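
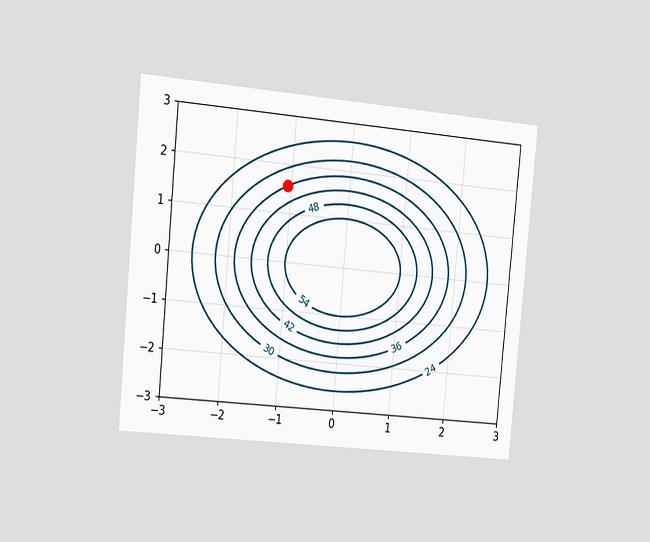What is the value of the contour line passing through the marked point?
The chart is tilted about 5° clockwise and viewed at a slight angle. The marked point sits on the contour labelled 36.

36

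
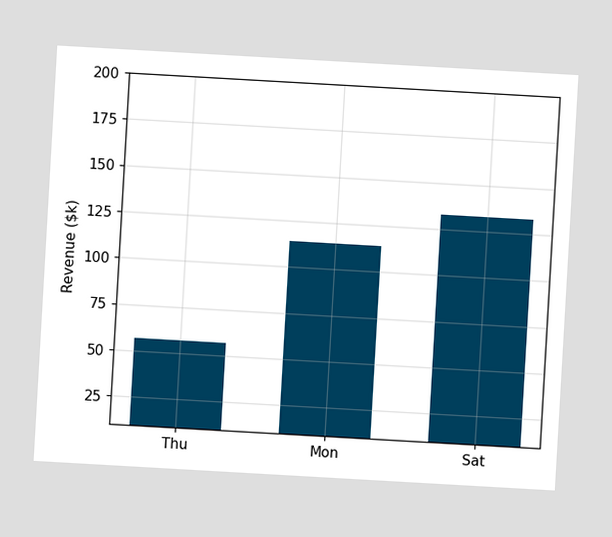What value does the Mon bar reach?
$114k

The chart is tilted about 3° clockwise. Reading along the chart's y-axis, the Mon bar reaches $114k.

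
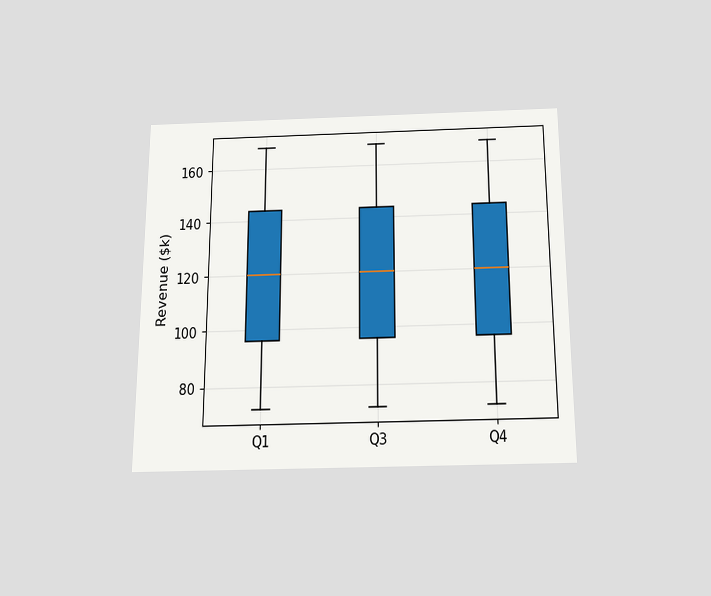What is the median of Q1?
$120k

The chart is viewed slightly from below. The median line in the Q1 box sits at $120k.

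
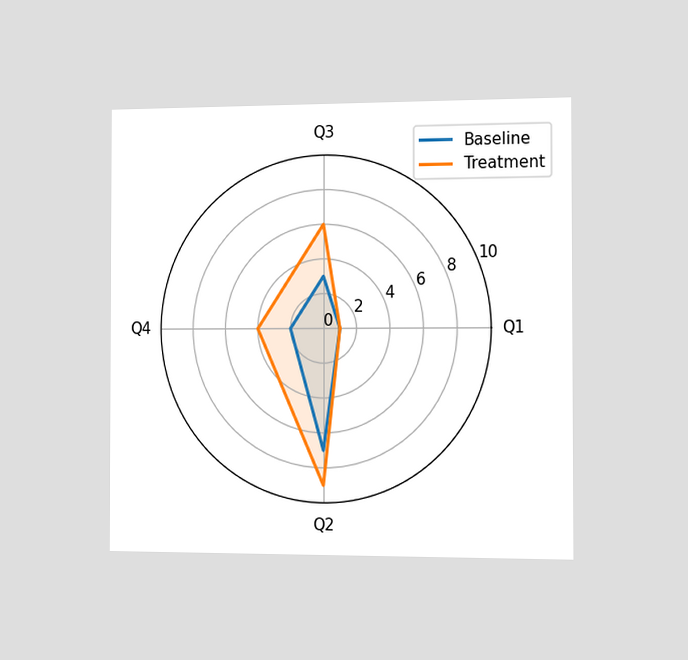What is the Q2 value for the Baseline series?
7

The chart is viewed slightly from the right. On the Q2 axis, Baseline reaches 7.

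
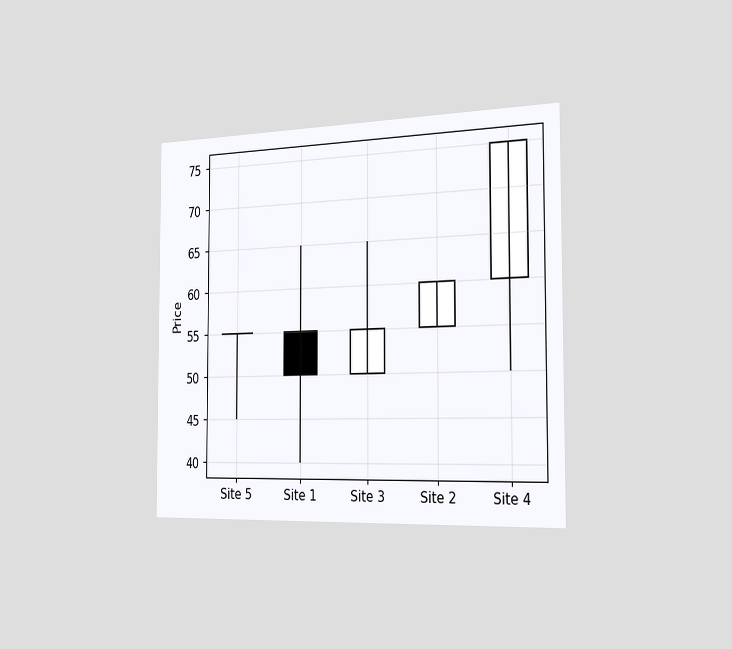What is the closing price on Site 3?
The chart is viewed slightly from the right. The Site 3 candle closes at 55.

55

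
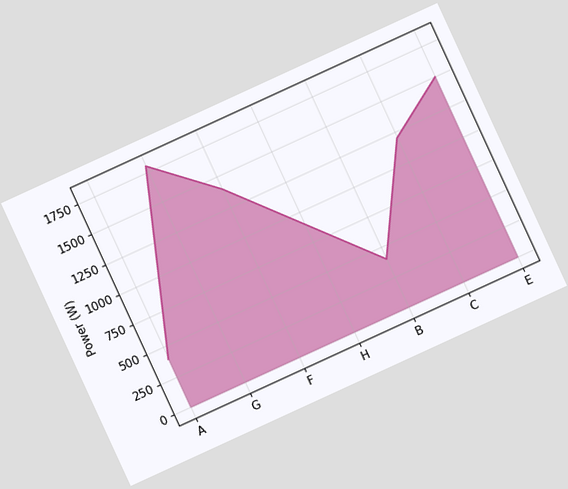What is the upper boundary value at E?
The chart is tilted about 25° counter-clockwise. At E the upper boundary is at 1500W.

1500W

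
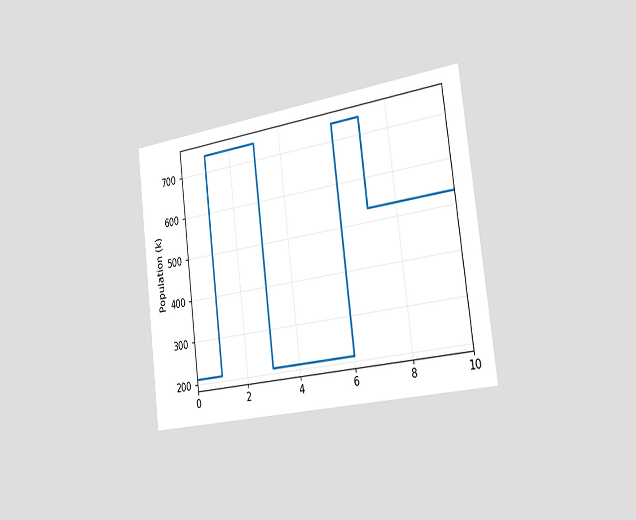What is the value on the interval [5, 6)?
212k

The chart is tilted about 7° counter-clockwise and viewed slightly from the right. On [5, 6) the step sits at 212k.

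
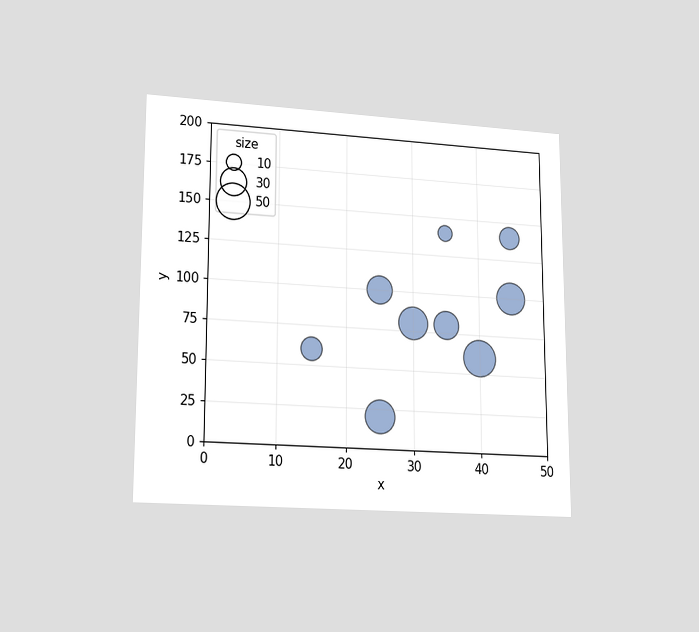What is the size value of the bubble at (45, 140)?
The chart is viewed at a slight angle. Matching the bubble at (45, 140) against the size legend gives 20.

20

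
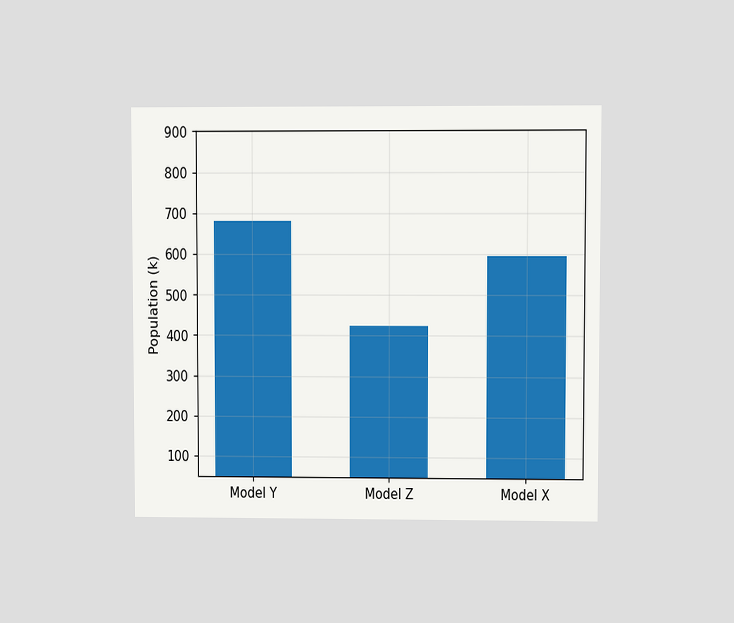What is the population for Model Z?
425k

The chart is viewed at a slight angle. Reading along the chart's y-axis, the Model Z bar reaches 425k.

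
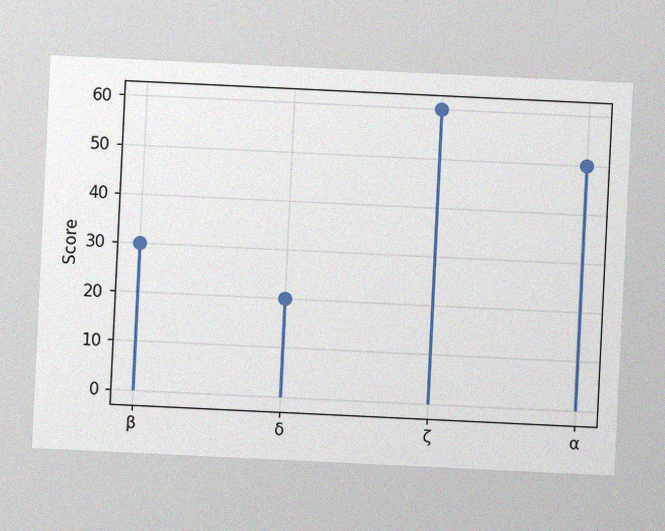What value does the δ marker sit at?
The chart is tilted about 3° clockwise, with some photo noise. The δ marker sits at 20.

20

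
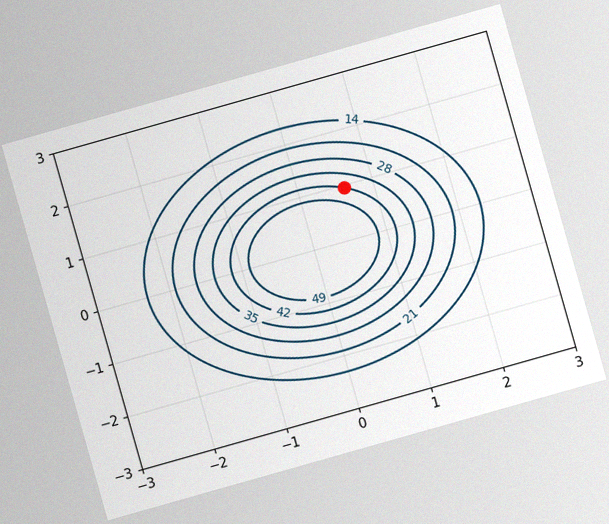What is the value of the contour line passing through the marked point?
42

The chart is tilted about 16° counter-clockwise, with some photo noise. The marked point sits on the contour labelled 42.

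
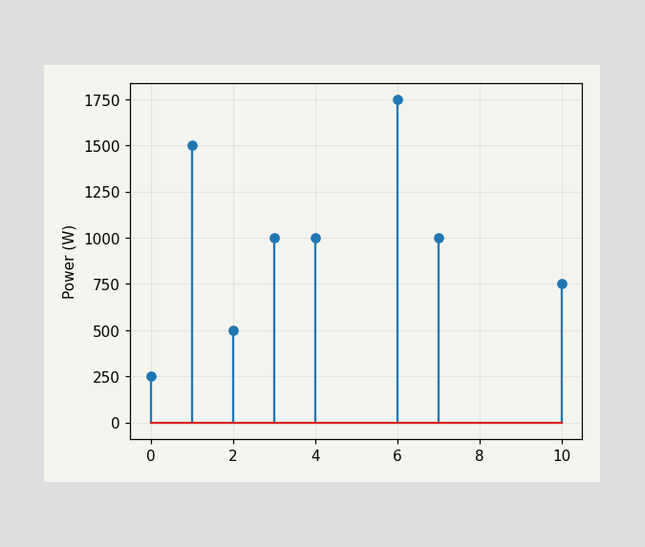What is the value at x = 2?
The stem at x=2 reaches 500W.

500W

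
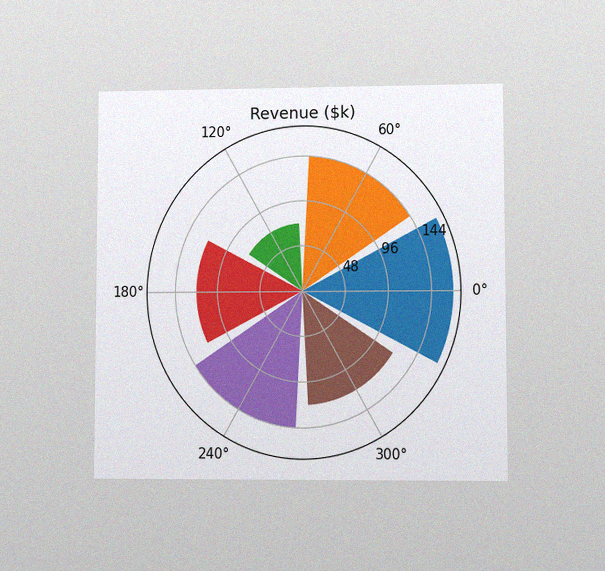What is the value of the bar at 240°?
The chart is viewed at a slight angle, with some photo noise. The bar at 240° reaches $144k on the radial axis.

$144k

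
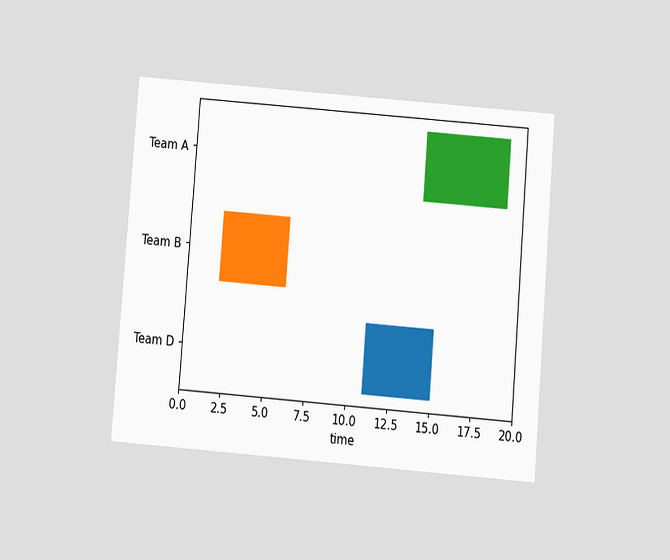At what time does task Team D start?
The chart is tilted about 5° clockwise and viewed at a slight angle. The Team D bar begins at t=11.

11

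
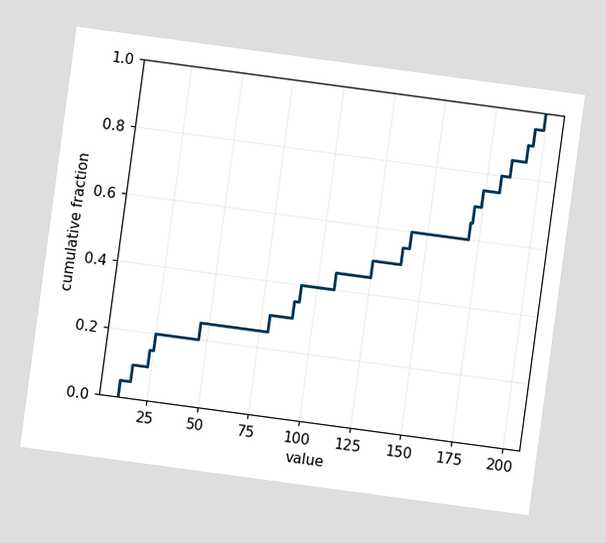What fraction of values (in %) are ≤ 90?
35%

The chart is tilted about 8° clockwise. At x=90 the ECDF step is at 35%.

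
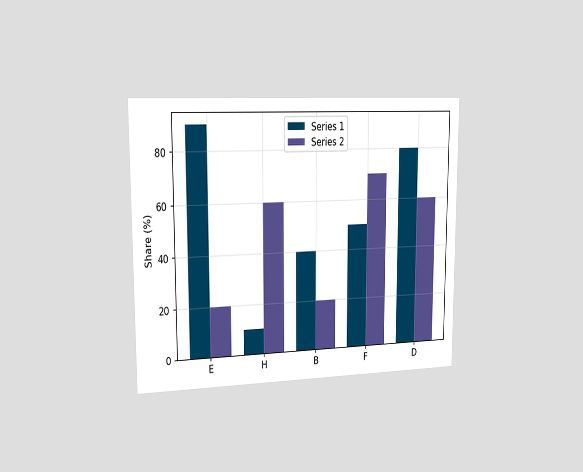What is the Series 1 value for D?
The chart is viewed slightly from the left. The Series 1 bar at D reaches 80% on the y-axis.

80%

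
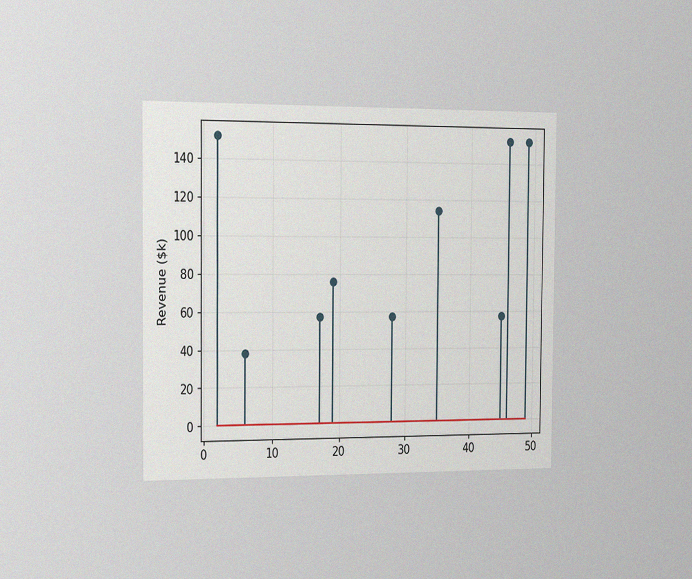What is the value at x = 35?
$114k

The chart is viewed slightly from the left, with some photo noise. The stem at x=35 reaches $114k.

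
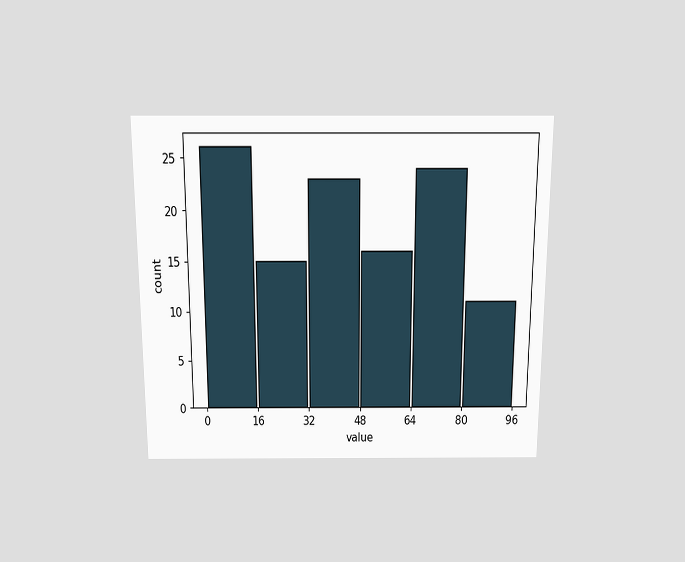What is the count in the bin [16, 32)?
The chart is viewed slightly from above. The [16, 32) bin has height 15.

15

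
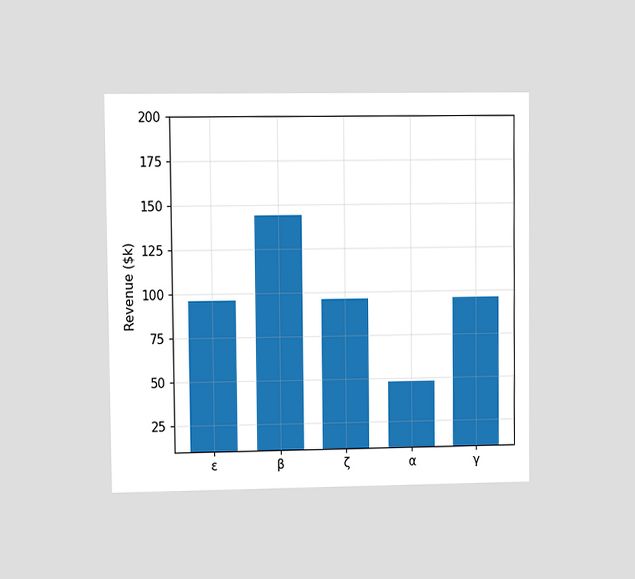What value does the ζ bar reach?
The chart is viewed at a slight angle. Reading along the chart's y-axis, the ζ bar reaches $96k.

$96k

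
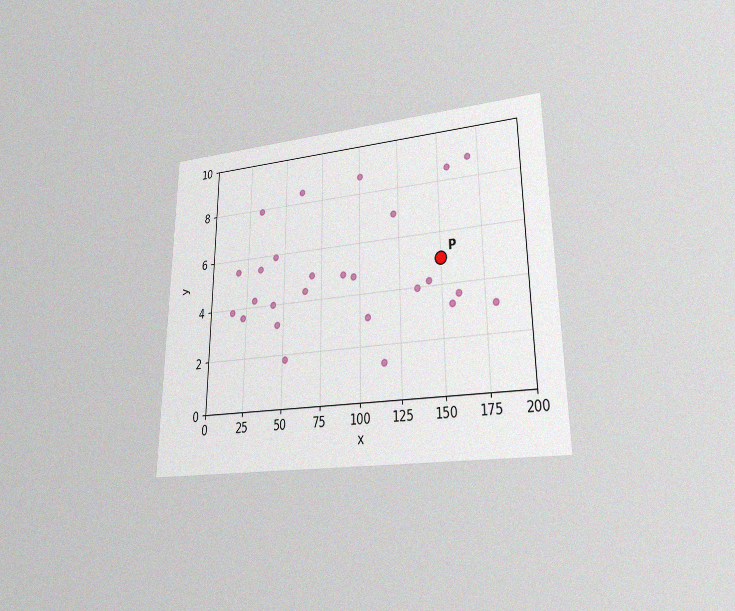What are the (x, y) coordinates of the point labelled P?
The chart is viewed at a slight angle, with some photo noise. Following the gridlines from P to each axis, P sits at (150, 5).

(150, 5)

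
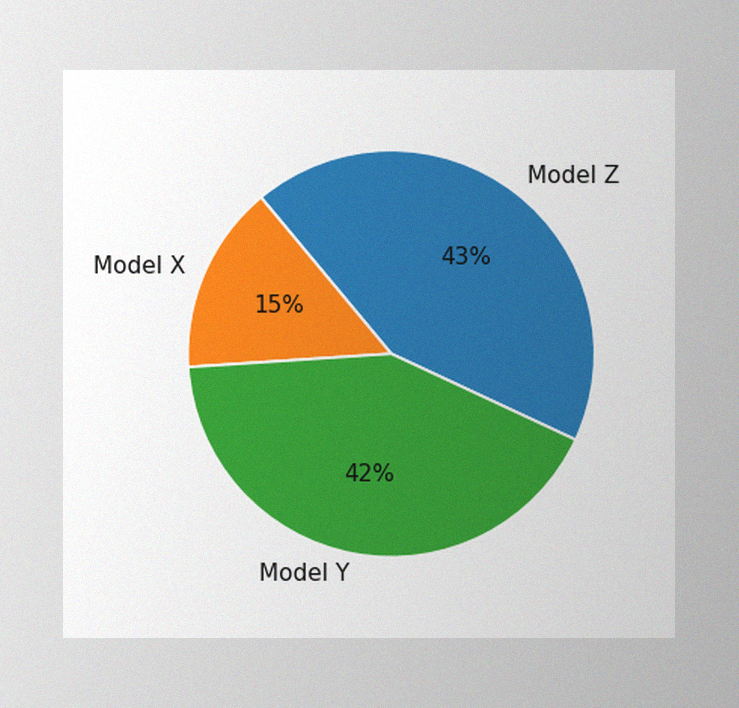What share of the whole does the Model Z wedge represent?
43%

The image has some photo noise and uneven lighting. The Model Z slice takes up 43% of the pie.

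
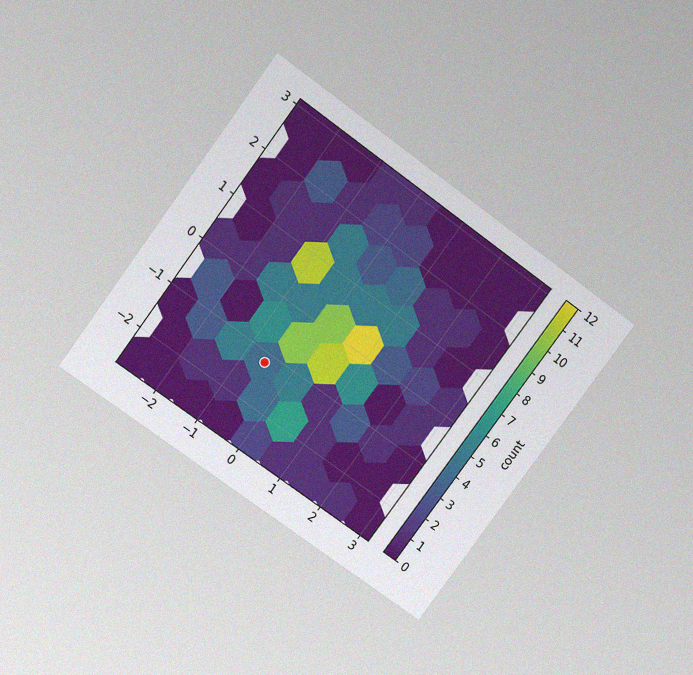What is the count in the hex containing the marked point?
The chart is tilted about 36° clockwise and viewed slightly from above, with some photo noise. The marked hex reads 4 on the colorbar.

4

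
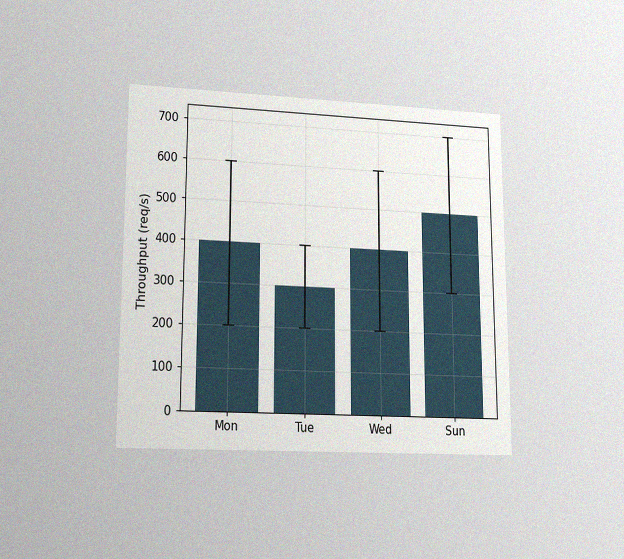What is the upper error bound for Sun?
700req/s

The chart is viewed at a slight angle, with some photo noise. The Sun bar's upper whisker reaches 700req/s.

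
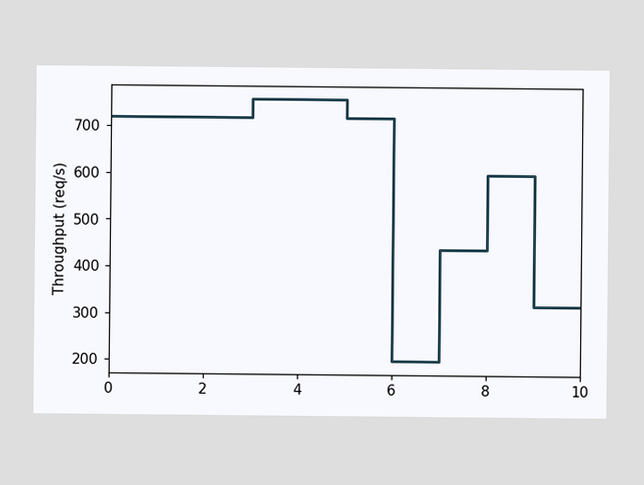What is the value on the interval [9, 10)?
320req/s

On [9, 10) the step sits at 320req/s.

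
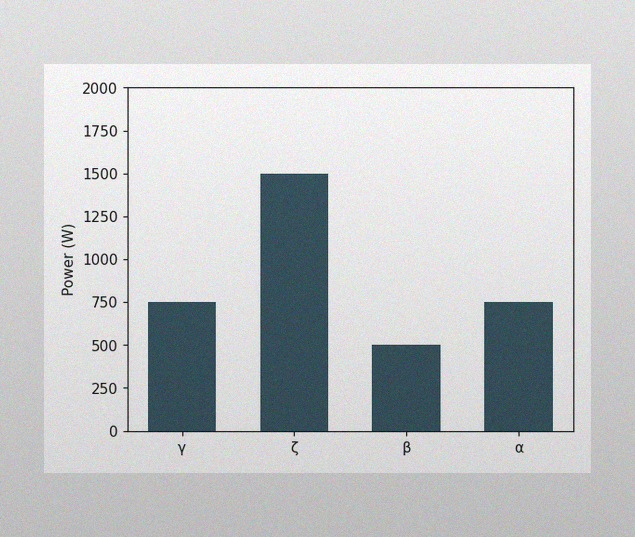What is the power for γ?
The image has some photo noise and uneven lighting. Reading along the chart's y-axis, the γ bar reaches 750W.

750W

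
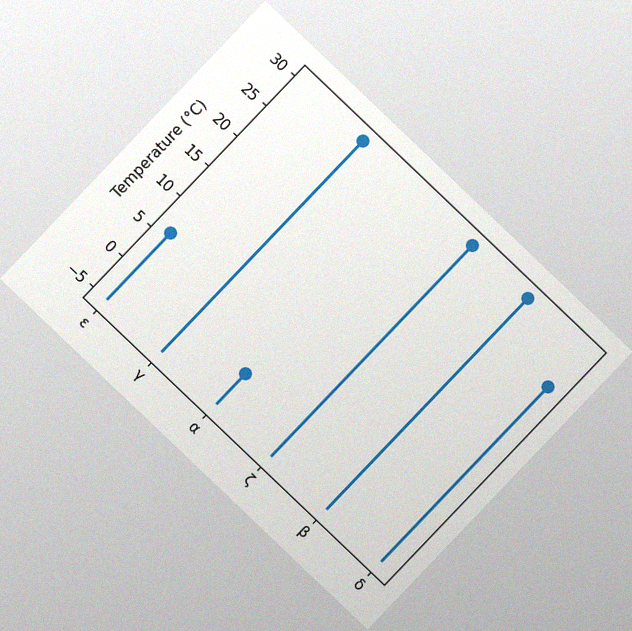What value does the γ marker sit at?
The chart is tilted about 44° clockwise, with some photo noise. The γ marker sits at 30°C.

30°C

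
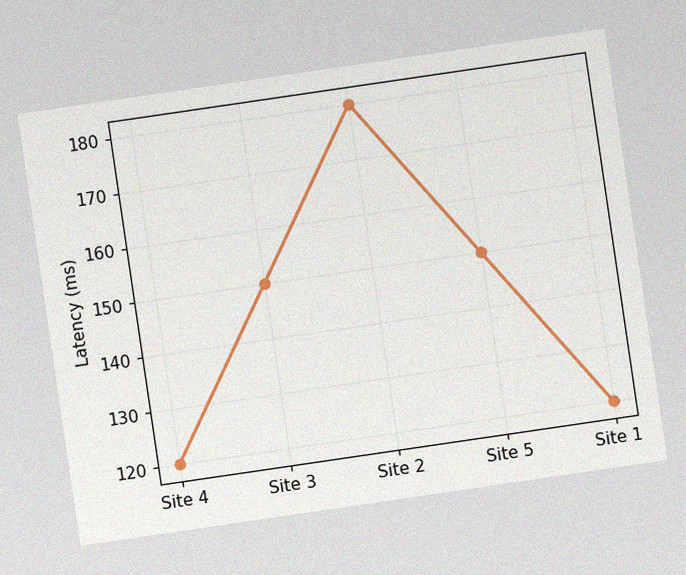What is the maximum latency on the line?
180ms

The chart is tilted about 8° counter-clockwise, with some photo noise. The highest point is at Site 2, and reading across to the y-axis gives 180ms.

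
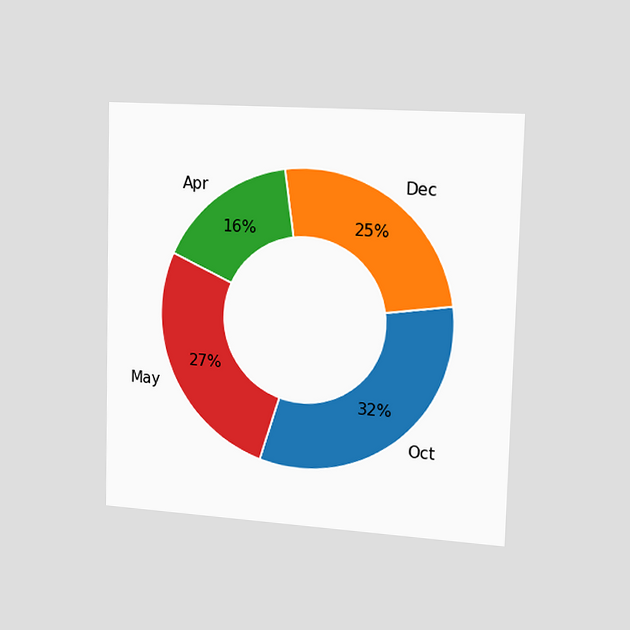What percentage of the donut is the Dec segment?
25%

The chart is viewed slightly from the right. The Dec segment takes up 25% of the ring.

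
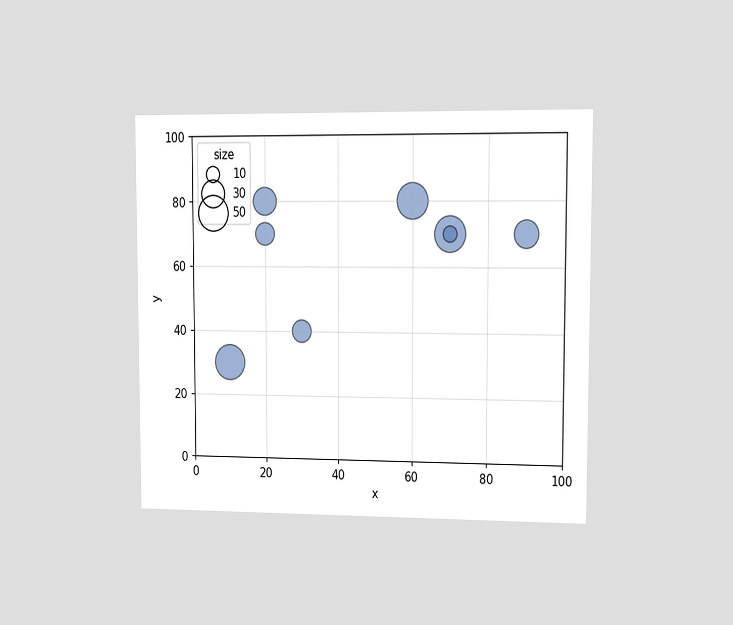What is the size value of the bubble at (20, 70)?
20

The chart is viewed slightly from the right. Matching the bubble at (20, 70) against the size legend gives 20.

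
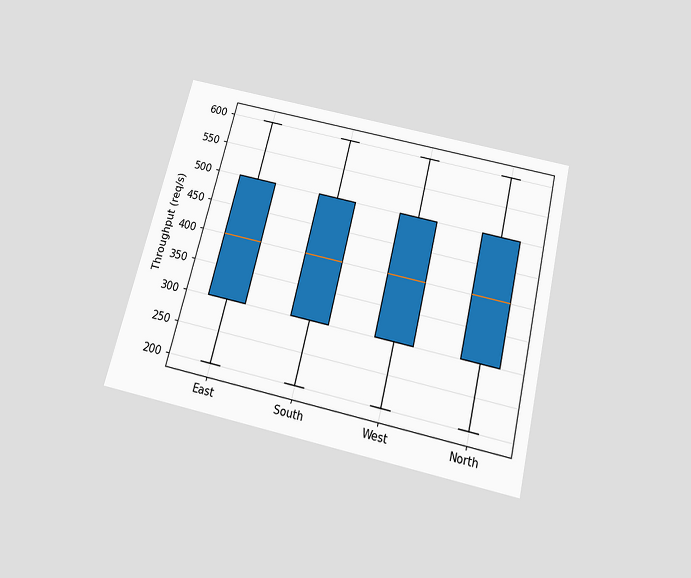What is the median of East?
The chart is tilted about 14° clockwise and viewed slightly from below. The median line in the East box sits at 400req/s.

400req/s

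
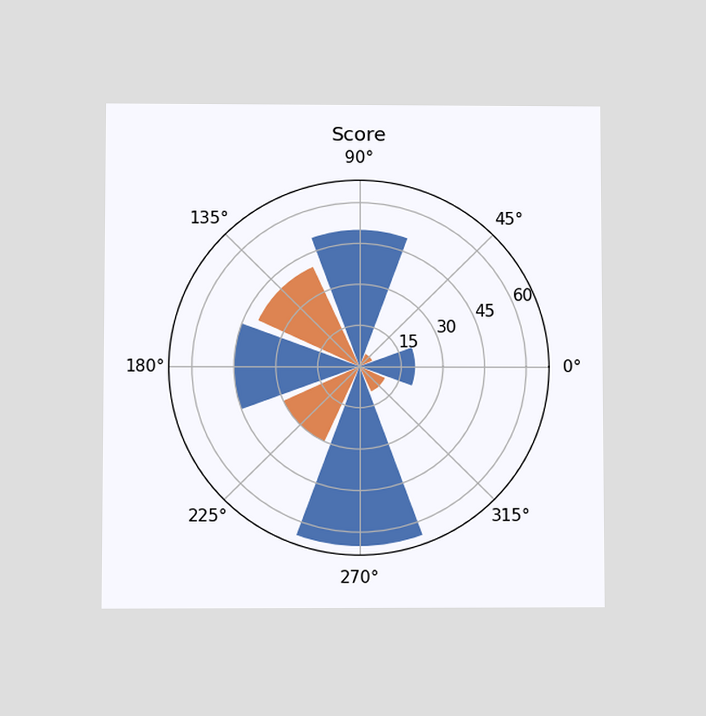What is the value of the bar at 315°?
10

The chart is viewed at a slight angle. The bar at 315° reaches 10 on the radial axis.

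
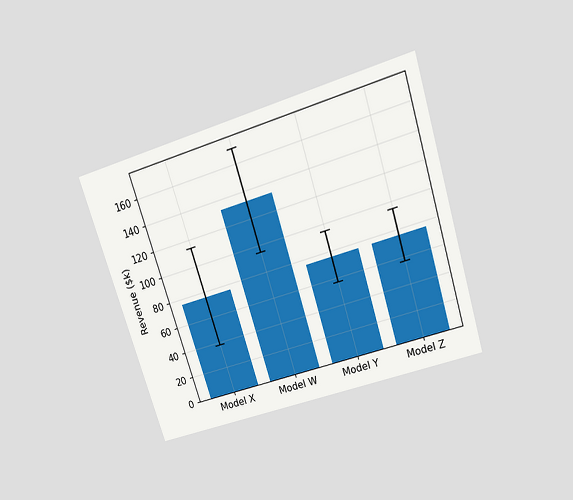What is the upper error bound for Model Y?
The chart is tilted about 17° counter-clockwise and viewed slightly from above. The Model Y bar's upper whisker reaches $95k.

$95k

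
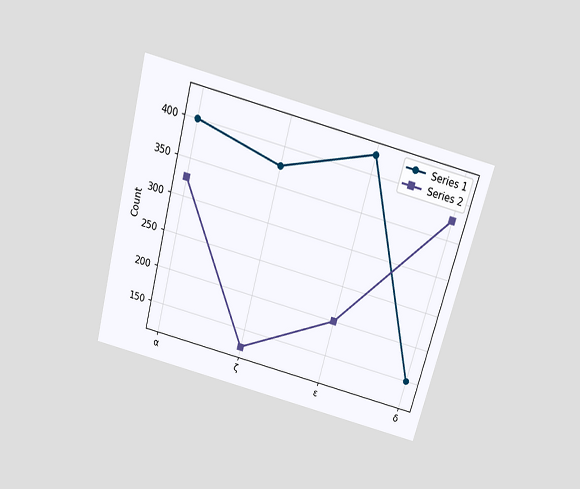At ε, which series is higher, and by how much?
Series 1, by 225

The chart is tilted about 15° clockwise and viewed slightly from above. At ε, Series 1 sits above the other line by 225.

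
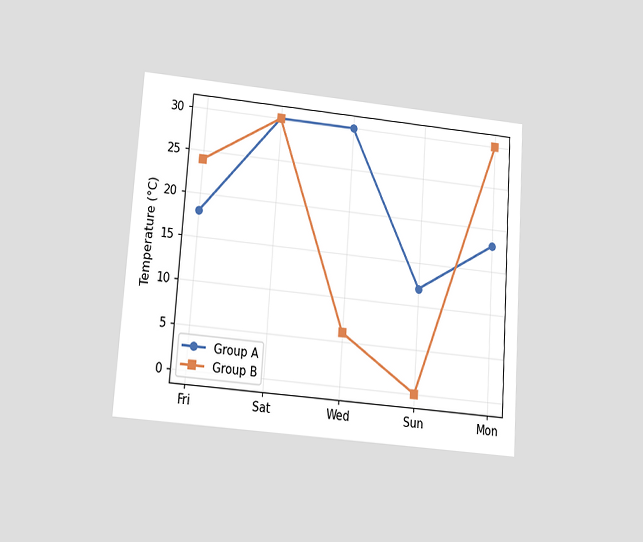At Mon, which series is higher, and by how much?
Group B, by 12°C

The chart is tilted about 4° clockwise and viewed slightly from below. At Mon, Group B sits above the other line by 12°C.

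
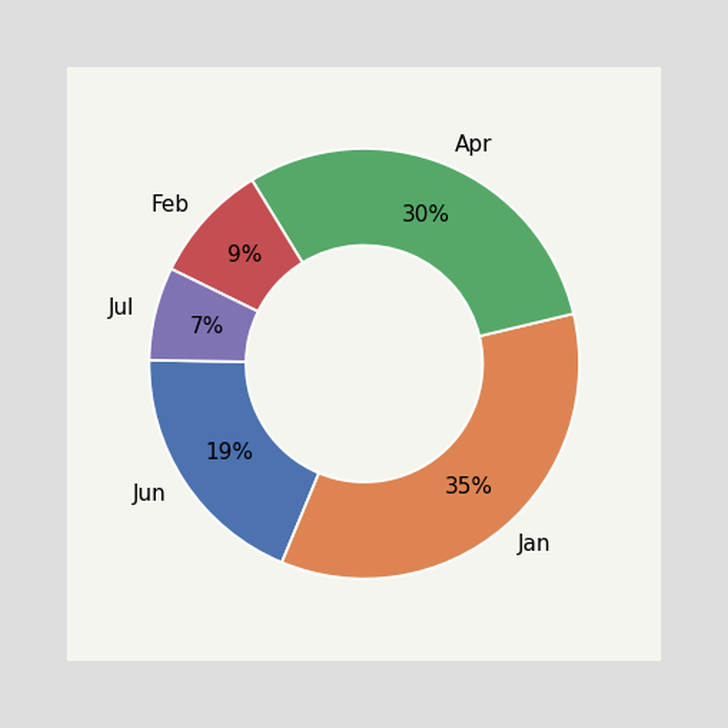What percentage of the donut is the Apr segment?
30%

The Apr segment takes up 30% of the ring.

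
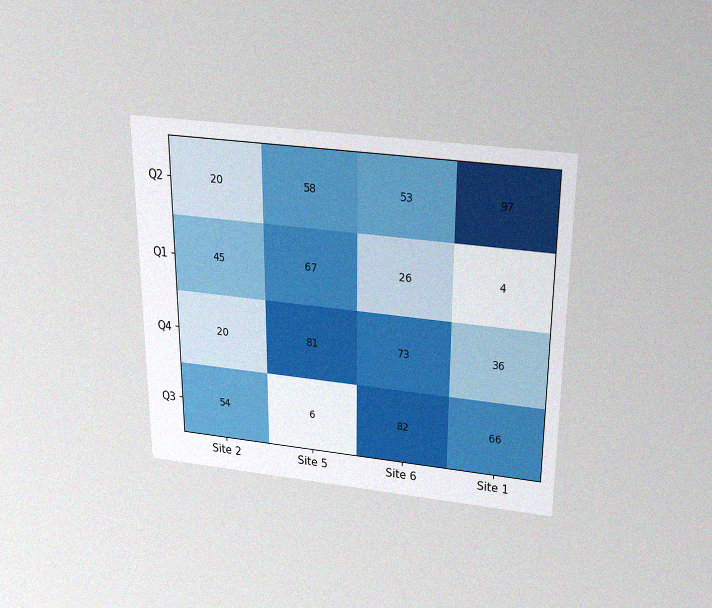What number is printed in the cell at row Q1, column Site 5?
67

The chart is viewed slightly from above, with some photo noise. The (Q1, Site 5) cell reads 67.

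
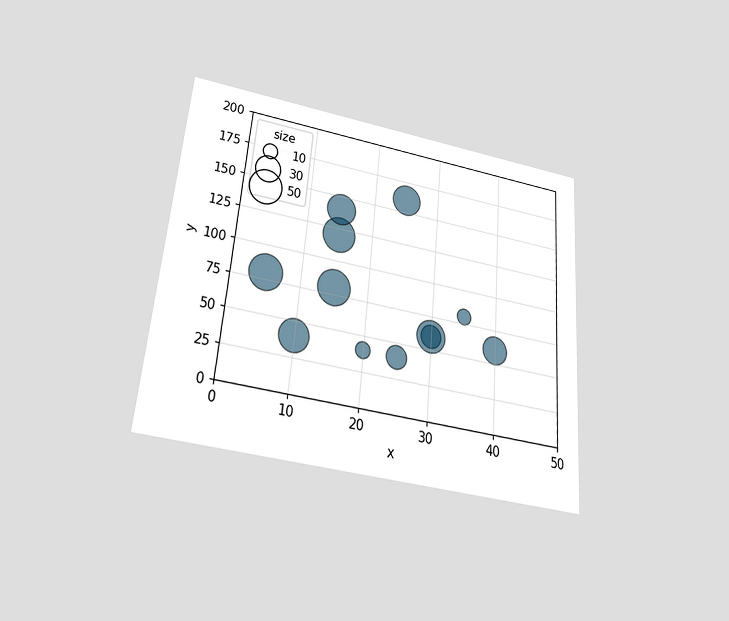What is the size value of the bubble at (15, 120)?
50

The chart is tilted about 5° clockwise and viewed slightly from below. Matching the bubble at (15, 120) against the size legend gives 50.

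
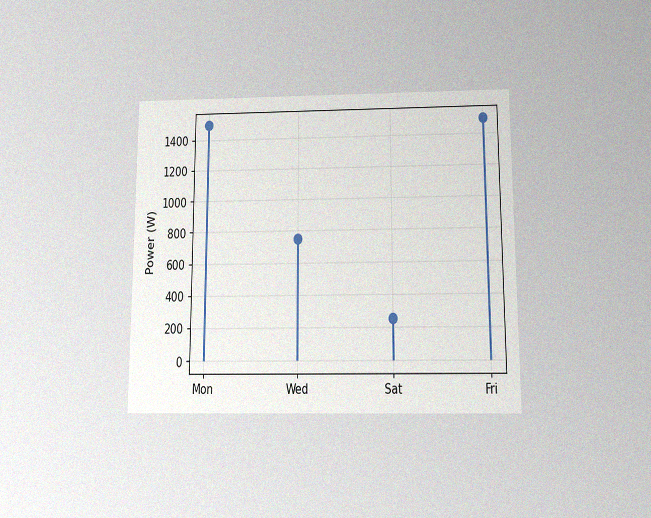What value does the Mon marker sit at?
1500W

The chart is viewed slightly from below, with some photo noise. The Mon marker sits at 1500W.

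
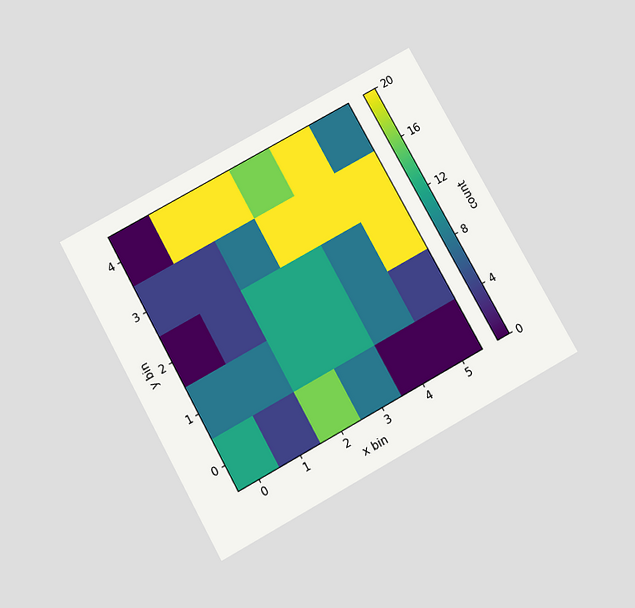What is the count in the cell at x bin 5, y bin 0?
0

The chart is tilted about 29° counter-clockwise and viewed slightly from below. Matching the cell (5, 0) against the colorbar gives 0.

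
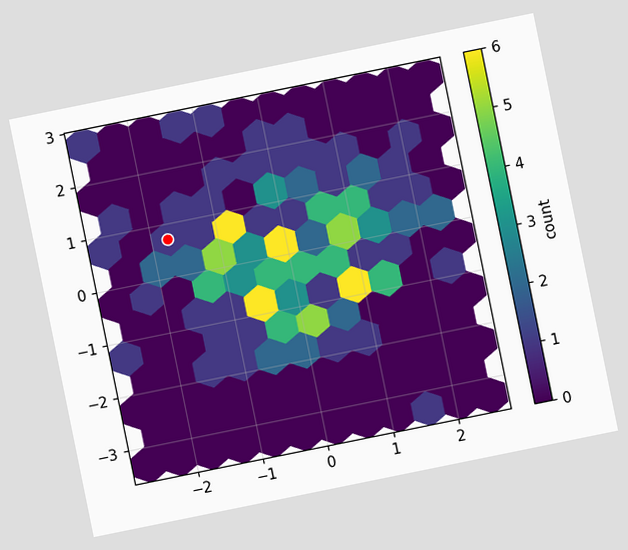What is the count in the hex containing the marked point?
1

The chart is tilted about 11° counter-clockwise. The marked hex reads 1 on the colorbar.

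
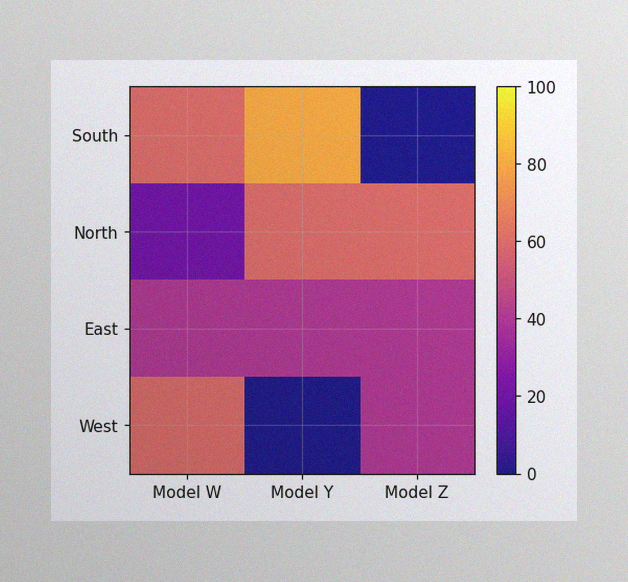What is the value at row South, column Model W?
60

The image has some photo noise and uneven lighting. Matching cell (South, Model W) against the colorbar gives 60.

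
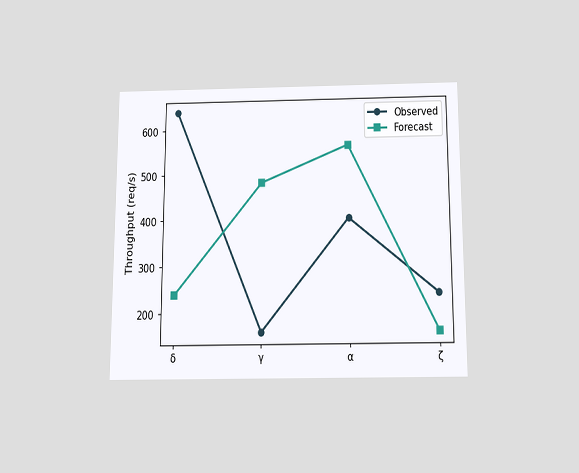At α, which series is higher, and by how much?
Forecast, by 160req/s

The chart is viewed slightly from below. At α, Forecast sits above the other line by 160req/s.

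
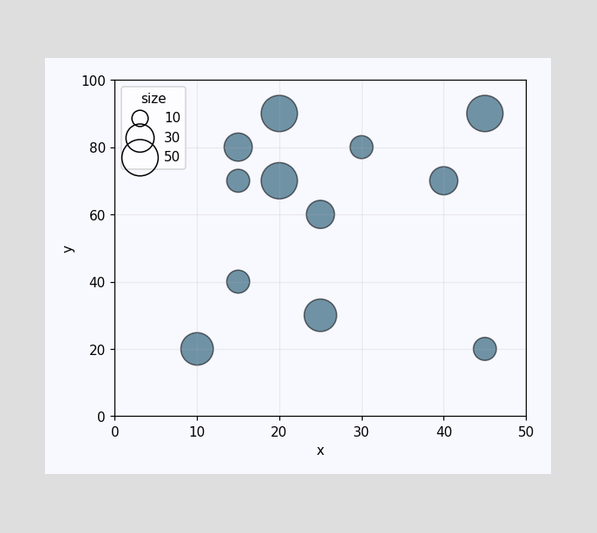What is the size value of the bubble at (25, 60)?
Matching the bubble at (25, 60) against the size legend gives 30.

30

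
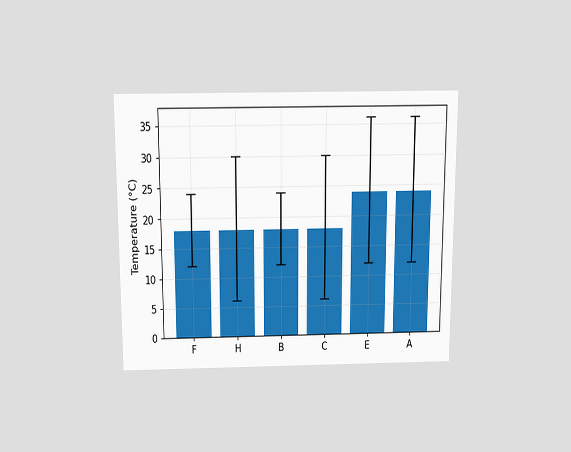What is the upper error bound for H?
The chart is viewed slightly from above. The H bar's upper whisker reaches 30°C.

30°C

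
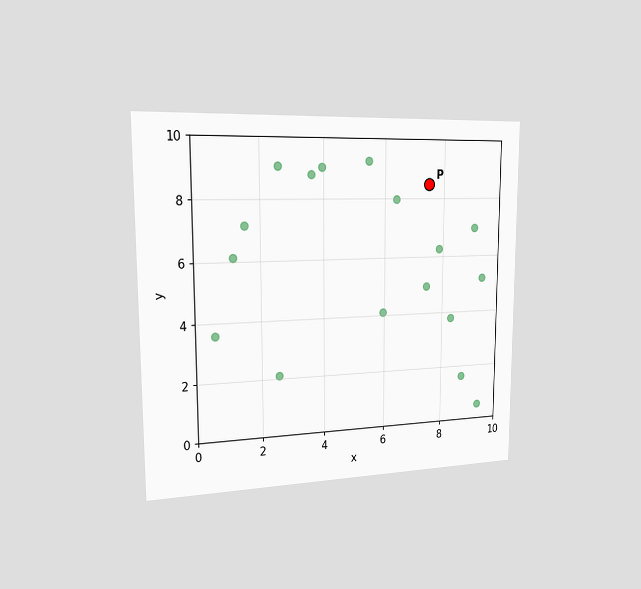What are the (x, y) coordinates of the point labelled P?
The chart is viewed slightly from the left. Following the gridlines from P to each axis, P sits at (7.5, 8.5).

(7.5, 8.5)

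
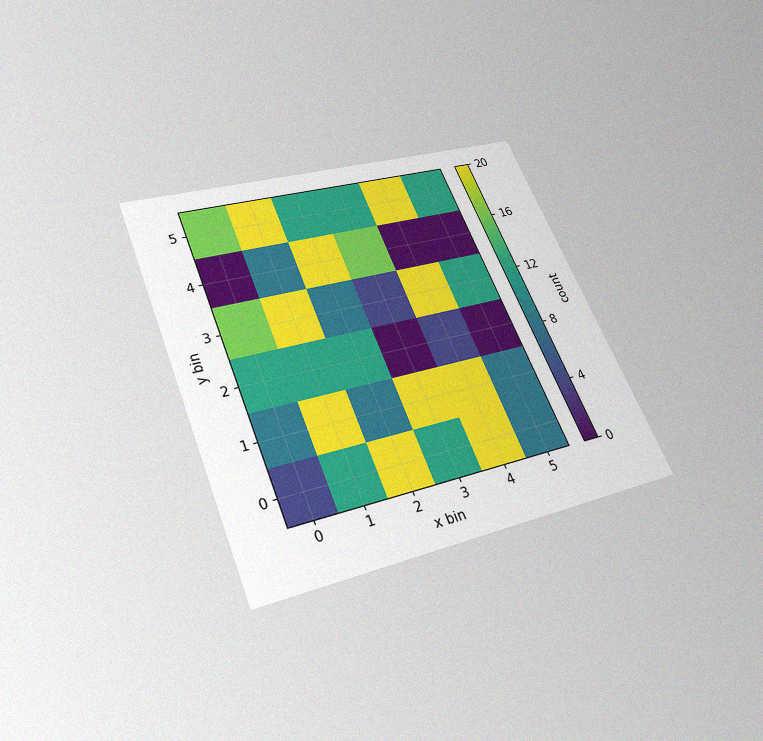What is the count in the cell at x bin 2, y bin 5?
12

The chart is tilted about 22° counter-clockwise and viewed slightly from below, with some photo noise. Matching the cell (2, 5) against the colorbar gives 12.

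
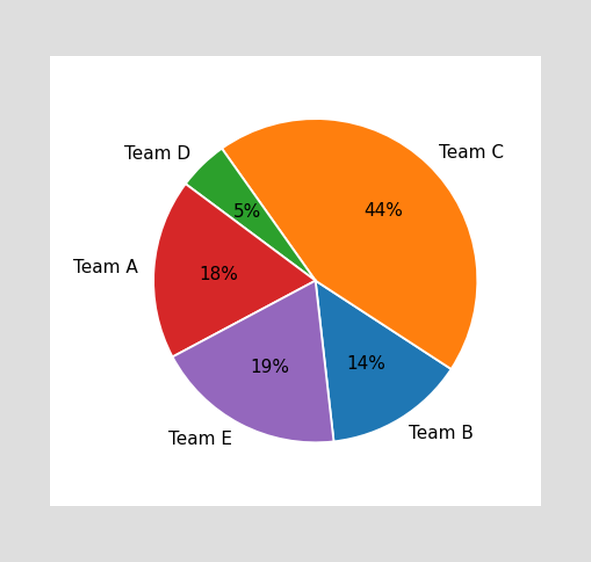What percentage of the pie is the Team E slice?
The Team E slice takes up 19% of the pie.

19%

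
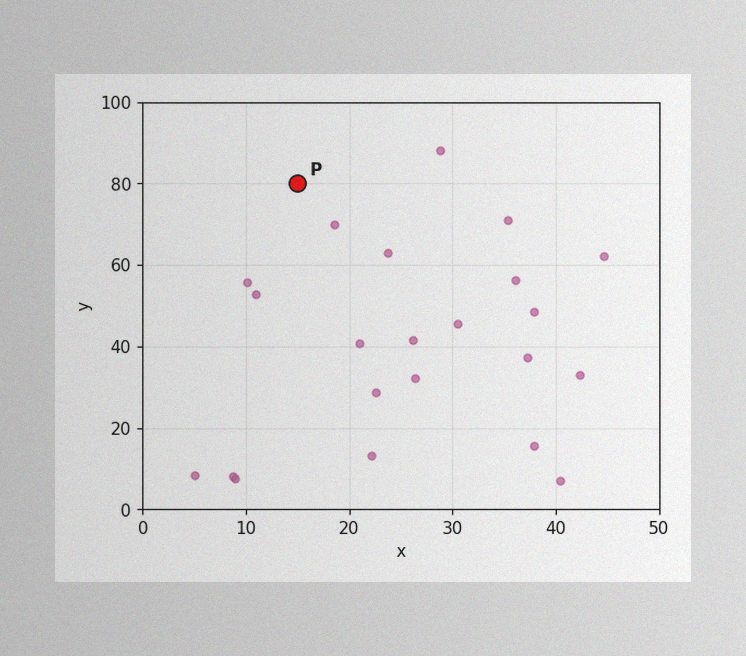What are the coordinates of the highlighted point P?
The image has some photo noise and uneven lighting. Following the gridlines from P to each axis, P sits at (15, 80).

(15, 80)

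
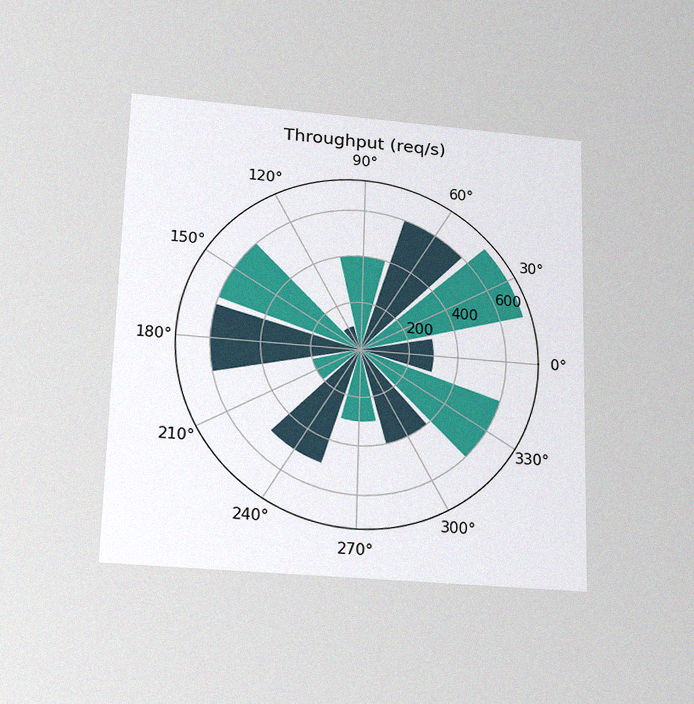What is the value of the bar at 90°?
The chart is viewed slightly from below, with some photo noise. The bar at 90° reaches 400req/s on the radial axis.

400req/s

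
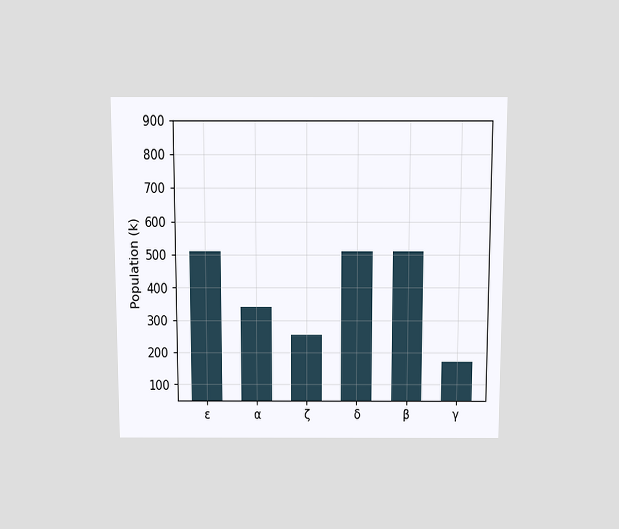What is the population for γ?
170k

The chart is viewed slightly from above. Reading along the chart's y-axis, the γ bar reaches 170k.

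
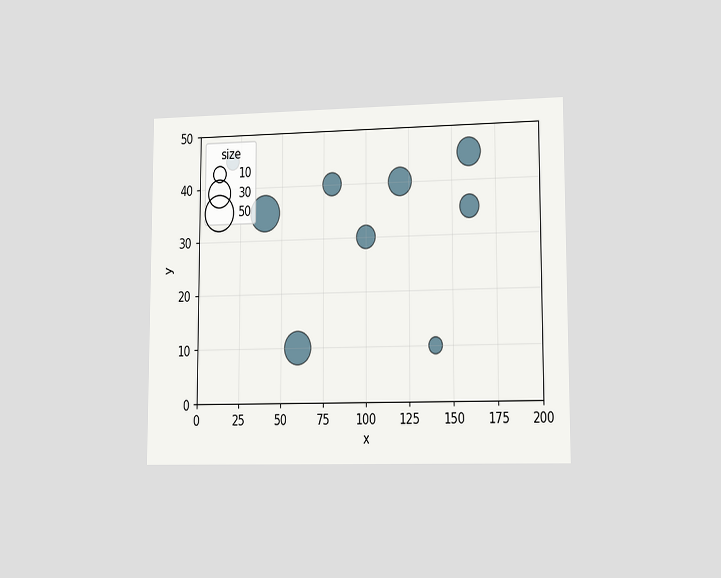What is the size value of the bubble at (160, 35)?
20

The chart is viewed slightly from the right. Matching the bubble at (160, 35) against the size legend gives 20.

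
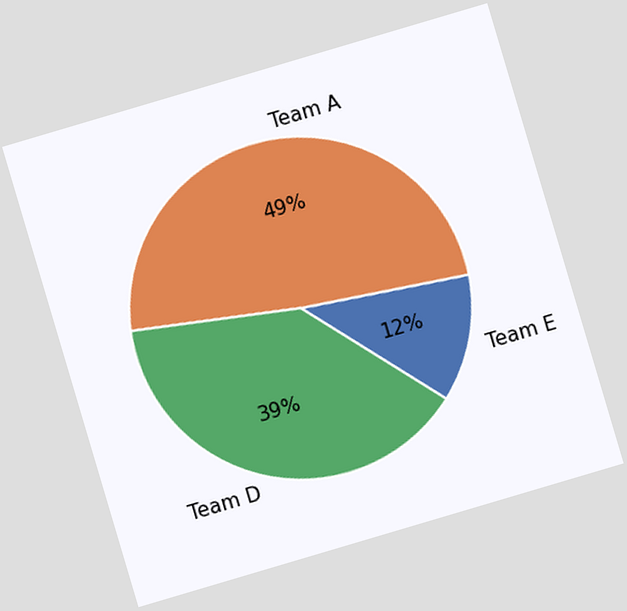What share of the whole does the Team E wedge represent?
12%

The chart is tilted about 17° counter-clockwise. The Team E slice takes up 12% of the pie.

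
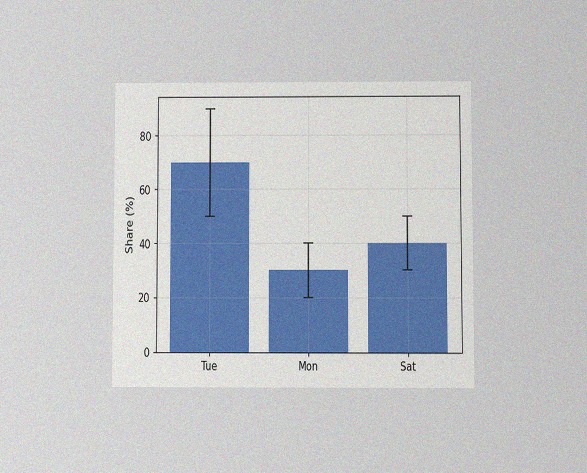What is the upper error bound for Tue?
90%

The chart is viewed at a slight angle, with some photo noise. The Tue bar's upper whisker reaches 90%.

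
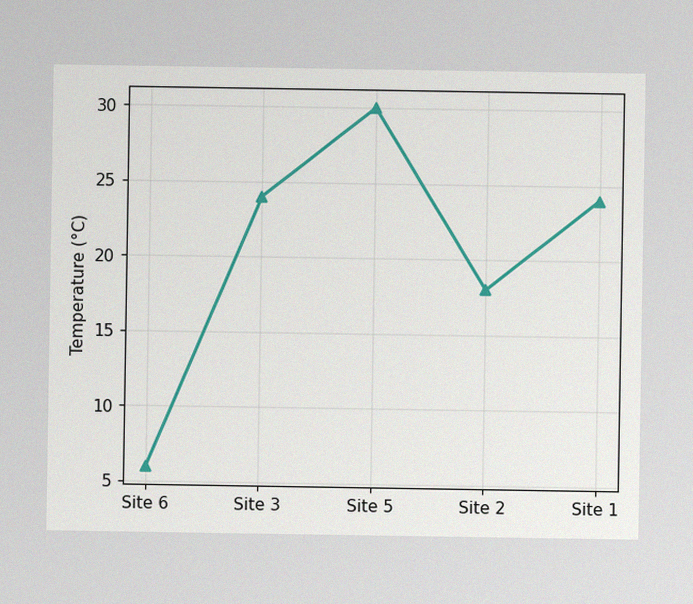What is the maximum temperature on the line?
30°C

The image has some photo noise and uneven lighting. The highest point is at Site 5, and reading across to the y-axis gives 30°C.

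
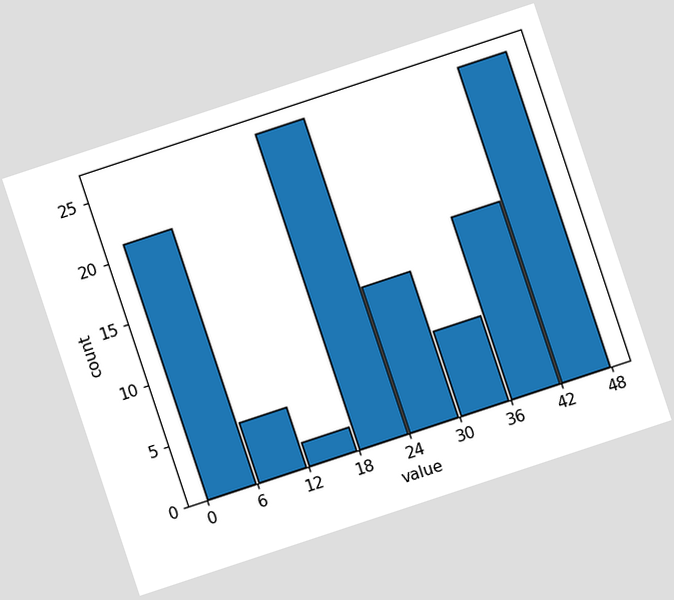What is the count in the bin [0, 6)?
21

The chart is tilted about 18° counter-clockwise. The [0, 6) bin has height 21.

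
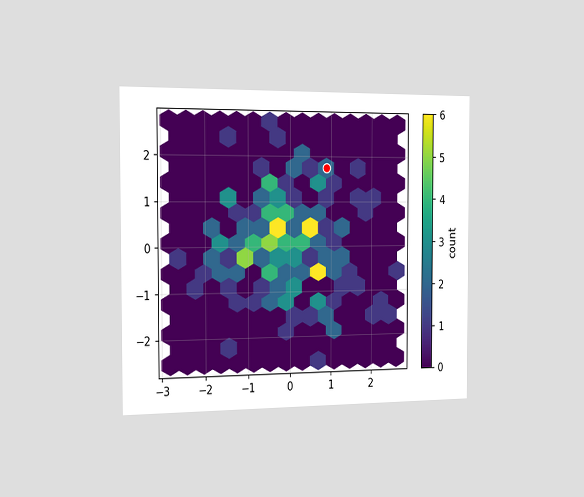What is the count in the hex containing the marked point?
2

The chart is viewed slightly from the left. The marked hex reads 2 on the colorbar.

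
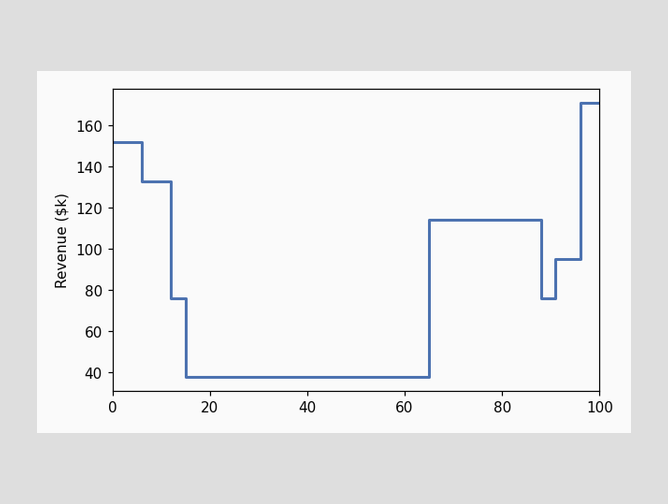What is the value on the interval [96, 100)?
$171k

On [96, 100) the step sits at $171k.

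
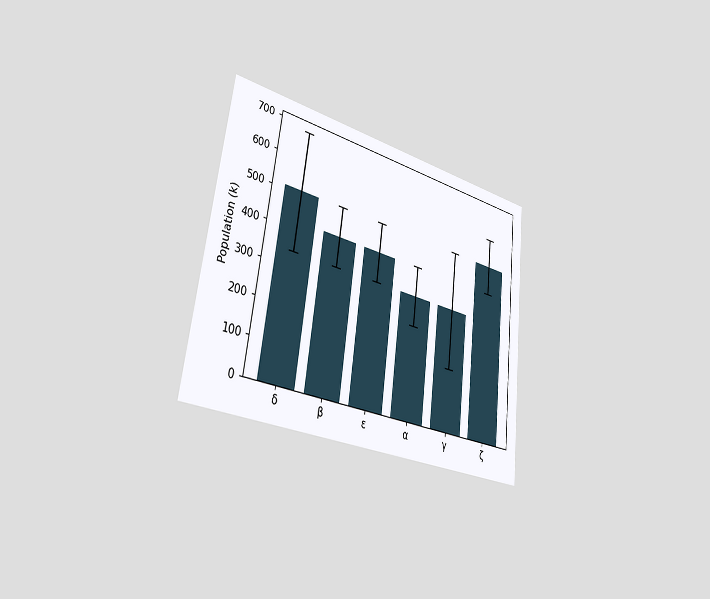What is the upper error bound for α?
The chart is tilted about 7° clockwise and viewed slightly from the left. The α bar's upper whisker reaches 425k.

425k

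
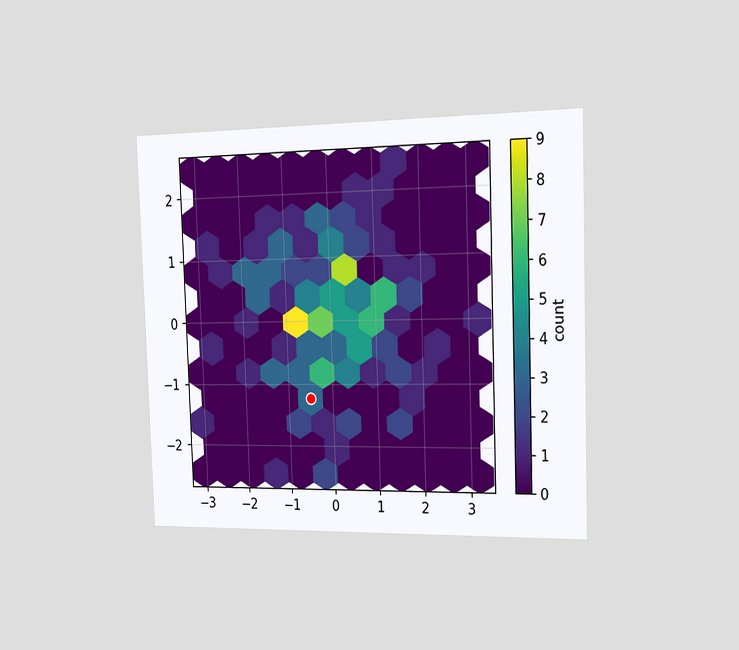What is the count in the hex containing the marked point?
The chart is viewed slightly from the right. The marked hex reads 3 on the colorbar.

3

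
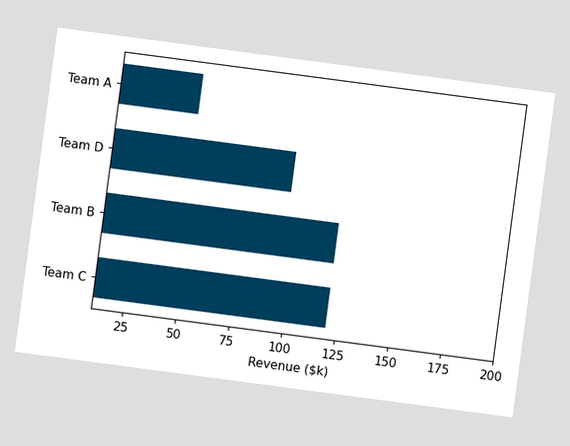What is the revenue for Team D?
The chart is tilted about 8° clockwise. Reading along the chart's x-axis, the Team D bar reaches $96k.

$96k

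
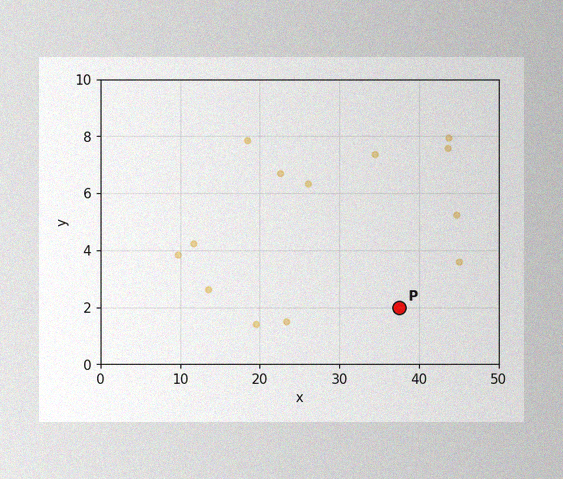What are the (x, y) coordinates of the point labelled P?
The image has some photo noise and uneven lighting. Following the gridlines from P to each axis, P sits at (37.5, 2).

(37.5, 2)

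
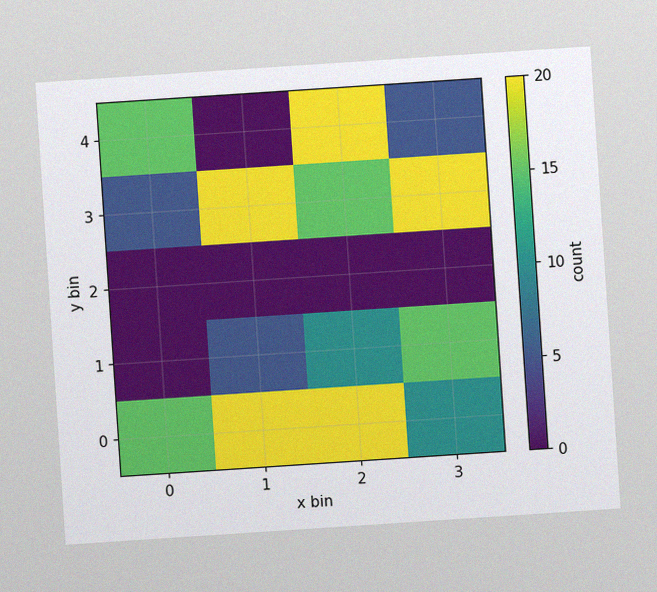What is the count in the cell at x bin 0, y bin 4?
15

The chart is tilted about 4° counter-clockwise, with some photo noise. Matching the cell (0, 4) against the colorbar gives 15.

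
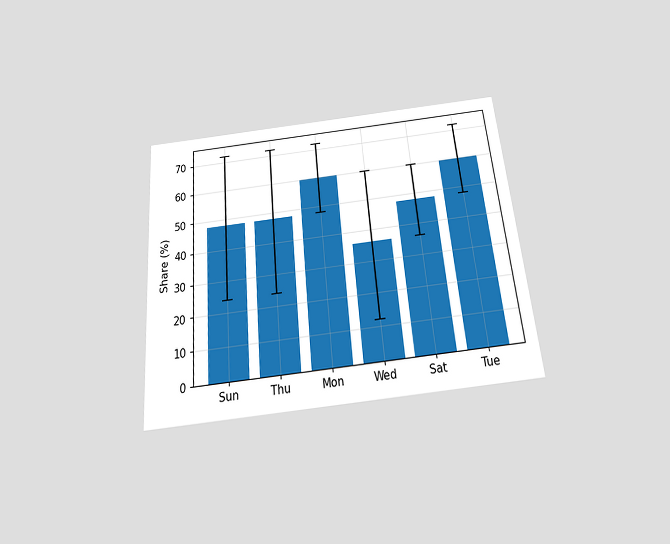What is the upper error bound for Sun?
72%

The chart is tilted about 5° counter-clockwise and viewed slightly from below. The Sun bar's upper whisker reaches 72%.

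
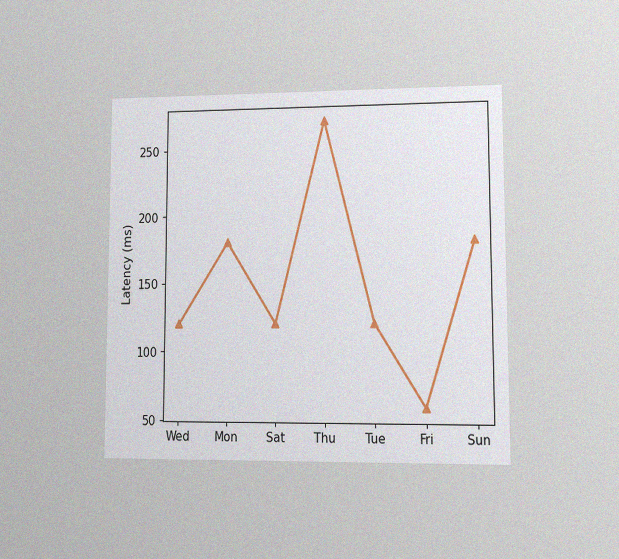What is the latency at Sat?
120ms

The chart is viewed at a slight angle, with some photo noise. At Sat, the line is at 120ms.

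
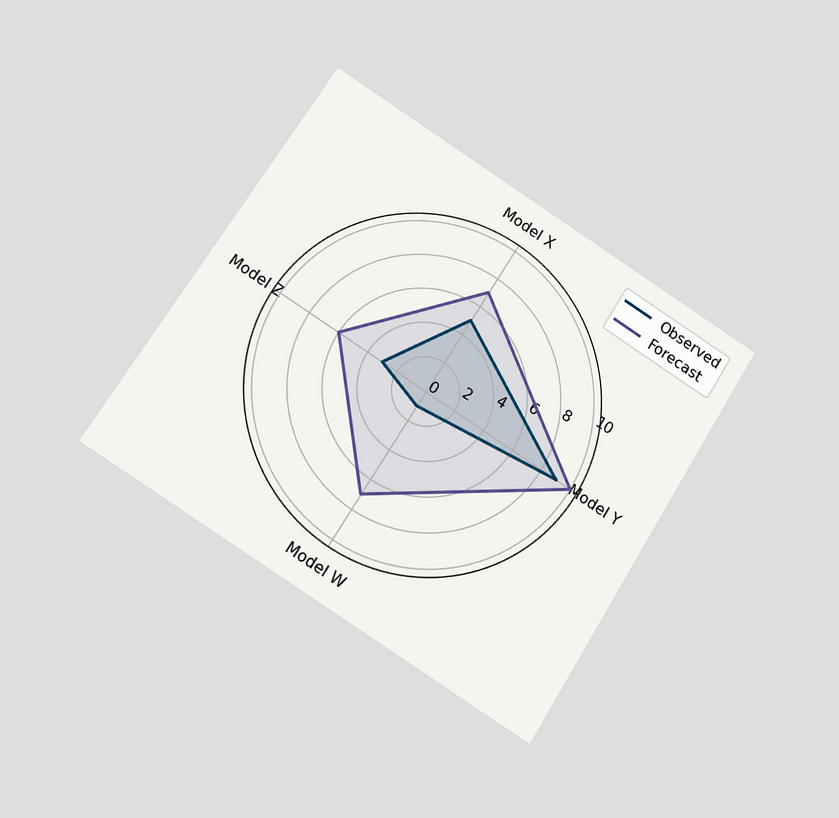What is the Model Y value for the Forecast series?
The chart is tilted about 32° clockwise and viewed slightly from below. On the Model Y axis, Forecast reaches 10.

10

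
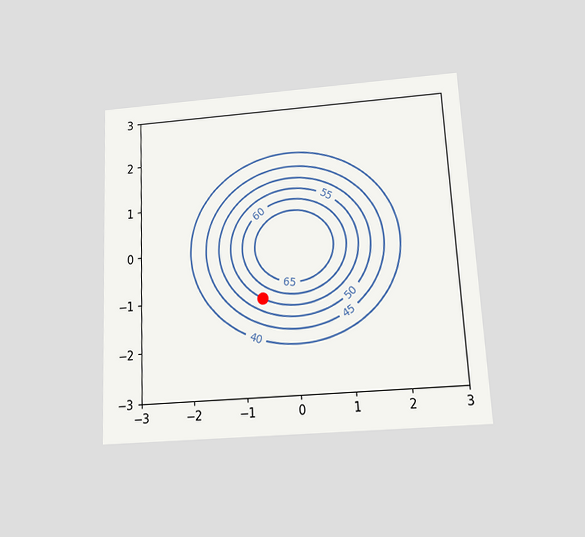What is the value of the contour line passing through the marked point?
55

The chart is tilted about 3° counter-clockwise and viewed slightly from below. The marked point sits on the contour labelled 55.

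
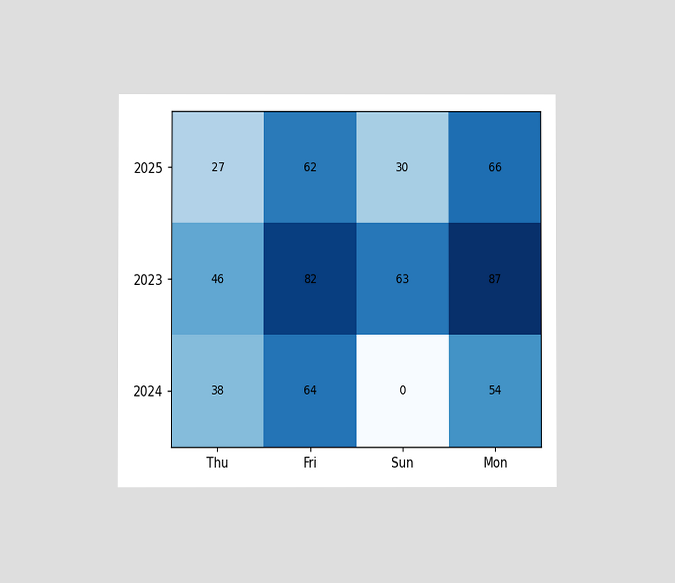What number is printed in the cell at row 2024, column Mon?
54

The chart is viewed at a slight angle. The (2024, Mon) cell reads 54.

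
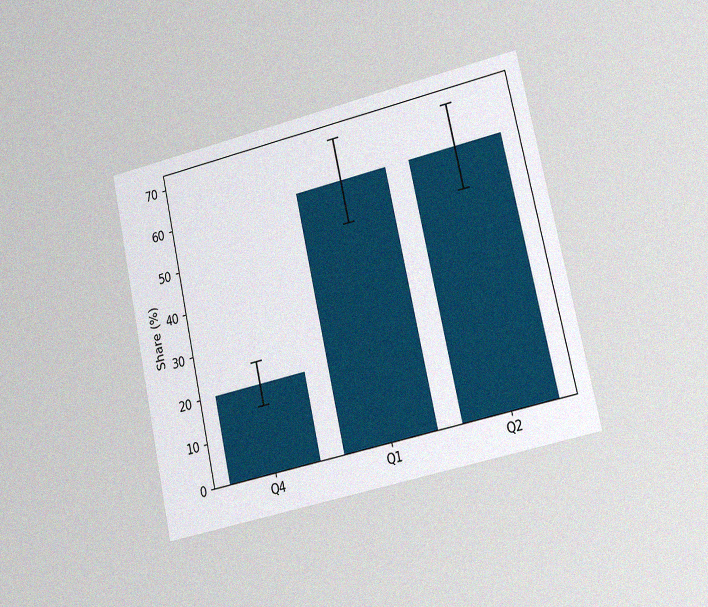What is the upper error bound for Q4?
25%

The chart is tilted about 13° counter-clockwise and viewed at a slight angle, with some photo noise. The Q4 bar's upper whisker reaches 25%.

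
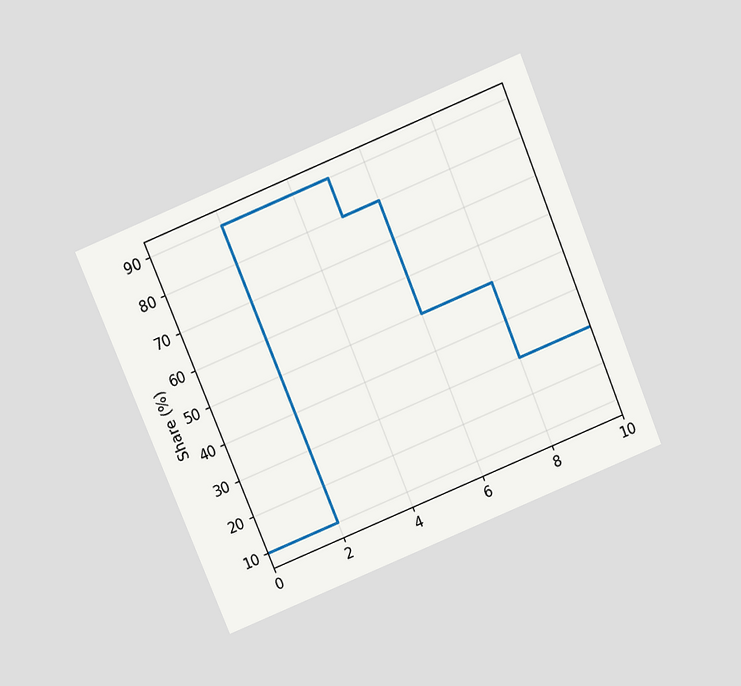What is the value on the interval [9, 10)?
The chart is tilted about 22° counter-clockwise and viewed slightly from above. On [9, 10) the step sits at 30%.

30%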